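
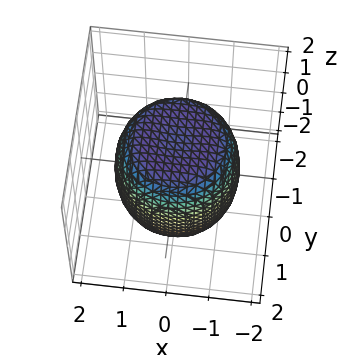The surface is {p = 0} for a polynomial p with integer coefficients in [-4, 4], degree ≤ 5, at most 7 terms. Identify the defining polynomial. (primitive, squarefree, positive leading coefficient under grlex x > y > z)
(a) deg p = 4.
(b) Symmetries: rotational symmetry about the z-axis ⇒ p depends on x, y only through x² + y².
(c) Against the integer gridlines: a circular section at z = -1 has radius between 1 and 2.
(d) Assembling these constraints gives the stated polynomial.

x^4 + 2*x^2*y^2 + y^4 - x^2 - y^2 + z^2 - 2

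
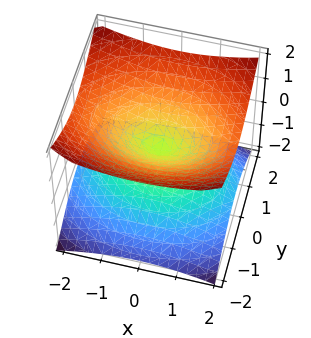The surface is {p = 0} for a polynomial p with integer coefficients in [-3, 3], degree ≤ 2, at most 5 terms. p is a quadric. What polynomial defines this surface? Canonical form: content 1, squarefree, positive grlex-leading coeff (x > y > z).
(a) Degree: a double cone through the origin; a quadric, so deg p = 2.
(b) Symmetries: mirror symmetry y ↦ −y ⇒ only even powers of y; mirror symmetry x ↦ −x ⇒ only even powers of x; it's symmetric under z → −z, forcing even powers of z.
(c) From the visible intercepts: one y-axis crossing is at y = 0; one x-axis crossing is at x = 0; one z-axis crossing is at z = 0.
(d) Solving for integer coefficients yields p as stated.

x^2 + 2*y^2 - 3*z^2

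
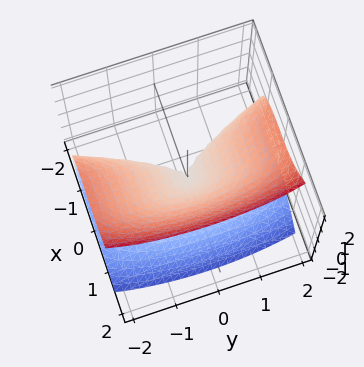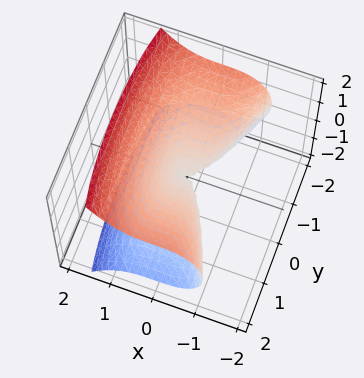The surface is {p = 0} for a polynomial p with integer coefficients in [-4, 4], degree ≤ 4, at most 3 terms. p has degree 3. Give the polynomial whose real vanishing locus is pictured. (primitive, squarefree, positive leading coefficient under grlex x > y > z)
3*x^3 + y^2 - 3*z^2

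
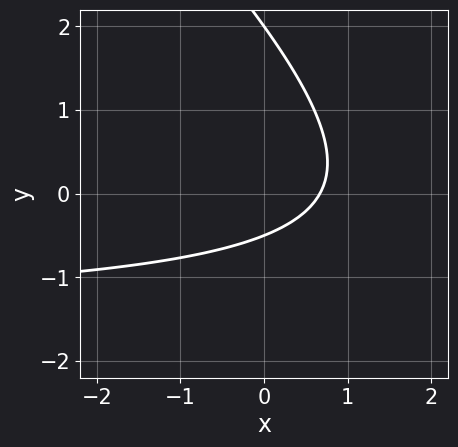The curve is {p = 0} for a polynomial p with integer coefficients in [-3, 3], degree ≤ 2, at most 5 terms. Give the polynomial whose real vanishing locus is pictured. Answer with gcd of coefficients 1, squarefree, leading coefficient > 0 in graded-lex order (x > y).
First, deg p = 2. A generic line meets the curve in up to 2 points.
Next, against the integer gridlines: it meets the y-axis at y = 2 (among the integer gridlines).
Finally, solving for integer coefficients yields p as stated.

2*x*y + 2*y^2 + 3*x - 3*y - 2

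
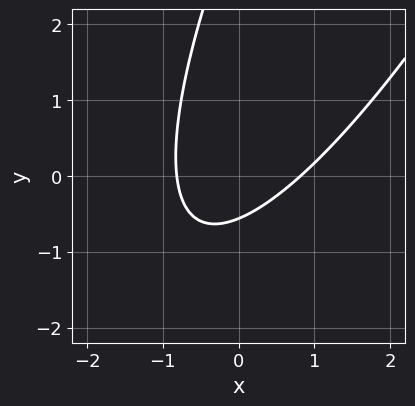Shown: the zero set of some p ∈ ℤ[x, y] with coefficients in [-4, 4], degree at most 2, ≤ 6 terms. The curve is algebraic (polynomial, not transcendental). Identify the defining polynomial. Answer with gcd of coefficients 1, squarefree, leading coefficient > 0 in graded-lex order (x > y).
3*x^2 - 3*x*y + y^2 - 3*y - 2

deg p = 2. No degree-1 curve has this shape.
Putting this together gives p.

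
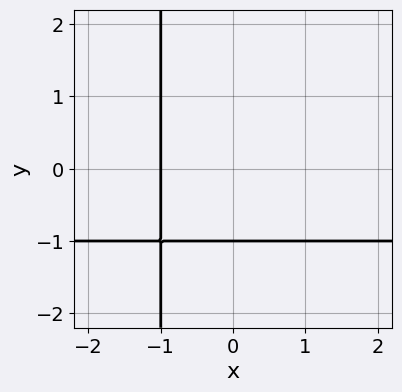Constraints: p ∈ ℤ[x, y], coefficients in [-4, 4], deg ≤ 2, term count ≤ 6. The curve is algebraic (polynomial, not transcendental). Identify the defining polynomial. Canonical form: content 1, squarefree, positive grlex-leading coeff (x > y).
First, deg p = 2.
Then, from the axis intercepts and sections: one x-axis crossing is at x = -1; it crosses the y-axis at the gridline y = -1.
Finally, these observations pin down the coefficients.

x*y + x + y + 1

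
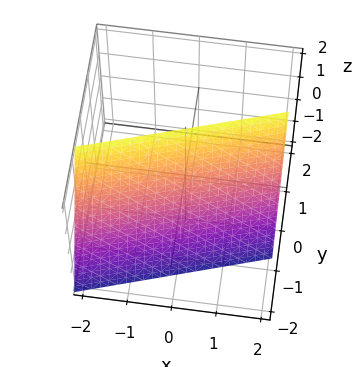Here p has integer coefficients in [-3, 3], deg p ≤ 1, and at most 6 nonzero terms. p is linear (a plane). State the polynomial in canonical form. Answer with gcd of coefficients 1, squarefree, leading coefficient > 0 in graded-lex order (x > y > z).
x - 3*y + z - 2

(a) Degree: every cross-section is a straight line — this is a plane, so deg p = 1.
(b) Observable constraints: it meets the z-axis at z = 2 (among the integer gridlines); one x-axis crossing is at x = 2.
(c) Assembling these constraints gives the stated polynomial.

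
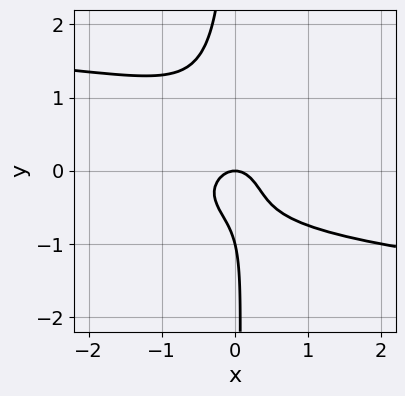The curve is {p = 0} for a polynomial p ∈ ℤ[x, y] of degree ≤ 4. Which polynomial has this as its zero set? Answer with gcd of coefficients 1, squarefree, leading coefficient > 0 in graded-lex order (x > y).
1. The degree is 4 — no degree-3 curve has this shape.
2. From the axis intercepts and sections: it crosses the x-axis at the gridline x = 0; the y-axis gridline crossings are at y ∈ {-1, 0}.
3. These observations pin down the coefficients.

3*x*y^3 - x*y^2 + 2*x^2 + y^2 + y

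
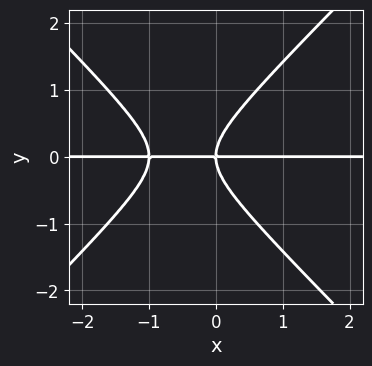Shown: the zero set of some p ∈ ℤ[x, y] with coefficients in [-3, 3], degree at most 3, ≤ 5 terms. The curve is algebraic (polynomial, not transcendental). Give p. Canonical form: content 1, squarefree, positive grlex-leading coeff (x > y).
x^2*y - y^3 + x*y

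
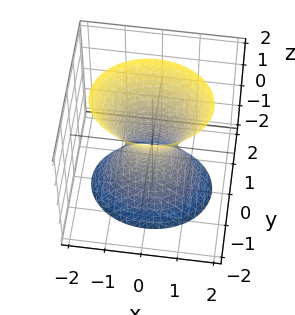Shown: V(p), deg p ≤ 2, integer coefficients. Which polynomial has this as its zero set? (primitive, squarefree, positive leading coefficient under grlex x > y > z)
2*x^2 + 3*y^2 - z^2 - 1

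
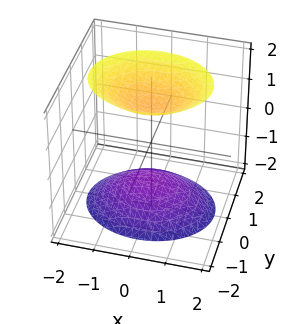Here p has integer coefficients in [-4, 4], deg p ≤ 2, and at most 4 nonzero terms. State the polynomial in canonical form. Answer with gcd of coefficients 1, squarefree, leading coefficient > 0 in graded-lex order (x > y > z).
2*x^2 + 3*y^2 - 2*z^2 + 3

There are 2 components.
deg p = 2.
Symmetries: mirror symmetry x ↦ −x ⇒ only even powers of x; the z ↦ −z reflection is a symmetry, so z appears only in even powers; it's symmetric under y → −y, forcing even powers of y.
From the visible intercepts: the surface avoids every integer x-axis point in the box; it misses every integer gridline on the y-axis.
Solving for integer coefficients yields p as stated.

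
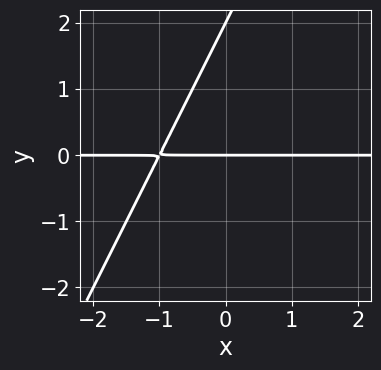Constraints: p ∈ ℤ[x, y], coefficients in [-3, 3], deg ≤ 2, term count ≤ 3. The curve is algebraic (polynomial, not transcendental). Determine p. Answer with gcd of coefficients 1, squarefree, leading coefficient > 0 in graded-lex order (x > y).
2*x*y - y^2 + 2*y

Degree: a generic line meets the curve in up to 2 points, so deg p = 2.
Checking where it meets the axes: the visible x-axis segment lies entirely on the curve; among the integer gridlines, it crosses the y-axis at y ∈ {0, 2}.
Together with the visible shape, these determine p as stated.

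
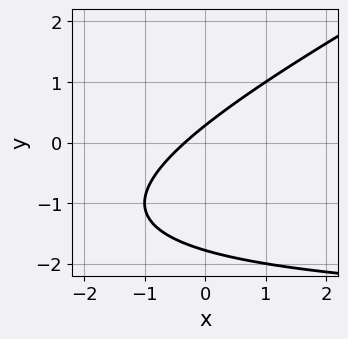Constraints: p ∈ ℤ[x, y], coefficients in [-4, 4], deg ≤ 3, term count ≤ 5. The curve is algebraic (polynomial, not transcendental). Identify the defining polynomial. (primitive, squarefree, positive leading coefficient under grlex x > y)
x*y - 2*y^2 + 3*x - 3*y + 1

Degree: a generic line meets the curve in up to 2 points, so deg p = 2.
Matching integer coefficients to the picture gives p.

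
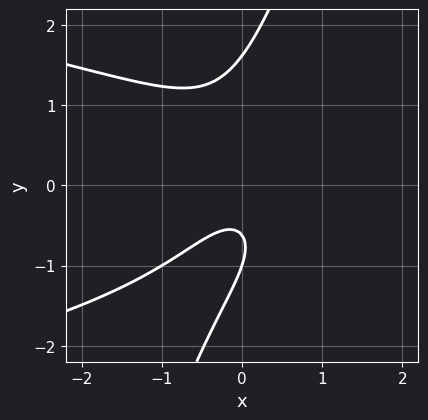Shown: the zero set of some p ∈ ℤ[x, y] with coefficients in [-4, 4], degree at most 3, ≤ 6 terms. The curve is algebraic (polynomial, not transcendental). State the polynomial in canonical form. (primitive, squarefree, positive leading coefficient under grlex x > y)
(a) The degree is 3 — the shape is more complex than any degree-2 curve.
(b) From the visible intercepts: no x-intercept at any integer in the box; one y-axis crossing is at y = -1.
(c) These observations pin down the coefficients.

3*x*y^2 - y^3 + 3*x^2 + 2*y + 1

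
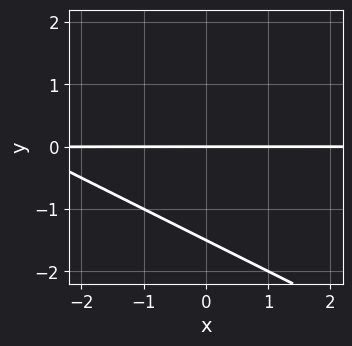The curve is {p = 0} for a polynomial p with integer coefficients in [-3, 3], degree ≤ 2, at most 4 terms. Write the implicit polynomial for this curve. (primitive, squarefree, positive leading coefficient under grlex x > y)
1. deg p = 2. No degree-1 curve has this shape.
2. Observable constraints: the visible x-axis segment lies entirely on the curve; it crosses the y-axis at the gridline y = 0.
3. Together with the visible shape, these determine p as stated.

x*y + 2*y^2 + 3*y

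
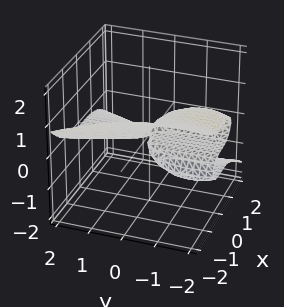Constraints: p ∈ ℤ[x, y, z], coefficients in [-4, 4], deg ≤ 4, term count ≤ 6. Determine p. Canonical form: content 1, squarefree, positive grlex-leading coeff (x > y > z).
x^3 + y^2*z + 3*z^3 + 3*y*z

1. Degree: no degree-2 surface has this shape, so deg p = 3.
2. Observable constraints: it meets the x-axis at x = 0 (among the integer gridlines); every point of the y-axis in the box is on the surface.
3. These observations pin down the coefficients.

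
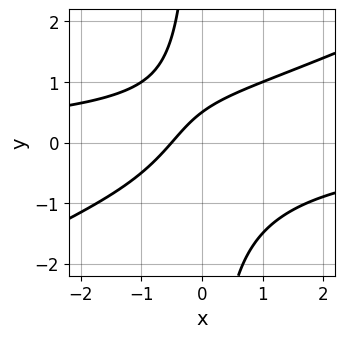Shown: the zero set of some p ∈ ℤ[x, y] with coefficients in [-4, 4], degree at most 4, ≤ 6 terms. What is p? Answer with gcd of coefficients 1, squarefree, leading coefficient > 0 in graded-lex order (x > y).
First, degree: a generic line meets the curve in up to 3 points, so deg p = 3.
Finally, the integer polynomial consistent with all of this is the stated p.

x^2*y - 2*x*y^2 + 2*x - 2*y + 1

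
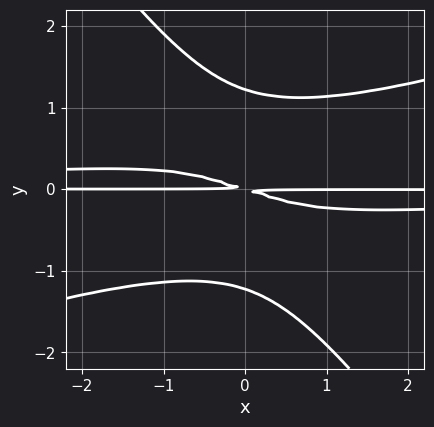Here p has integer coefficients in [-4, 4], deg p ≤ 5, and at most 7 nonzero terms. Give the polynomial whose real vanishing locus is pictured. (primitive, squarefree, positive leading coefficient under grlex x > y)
x^2*y^2 - 2*x*y^3 - 2*y^4 + x*y + 3*y^2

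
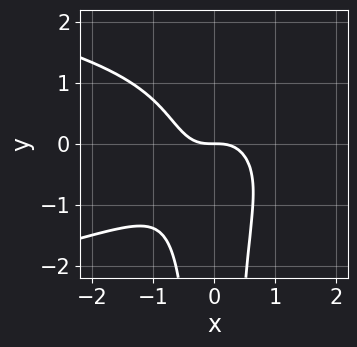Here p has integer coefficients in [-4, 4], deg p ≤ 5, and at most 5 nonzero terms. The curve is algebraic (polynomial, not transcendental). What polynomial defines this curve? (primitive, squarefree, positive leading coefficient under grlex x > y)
The degree is 4 — no degree-3 curve has this shape.
Observable constraints: it meets the x-axis at x = 0 (among the integer gridlines); it meets the y-axis at y = 0 (among the integer gridlines).
The integer polynomial consistent with all of this is the stated p.

3*x^2*y^2 + 3*x^3 + 2*y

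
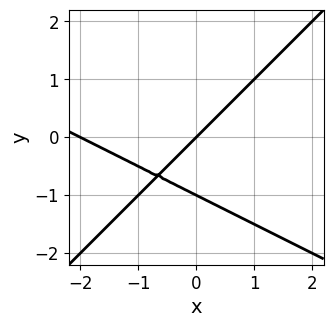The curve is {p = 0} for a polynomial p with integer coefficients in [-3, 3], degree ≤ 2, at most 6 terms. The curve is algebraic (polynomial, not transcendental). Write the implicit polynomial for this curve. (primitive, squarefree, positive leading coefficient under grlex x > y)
(a) deg p = 2. No degree-1 curve has this shape.
(b) From the axis intercepts and sections: among the integer gridlines, it crosses the y-axis at y ∈ {-1, 0}; the x-axis gridline crossings are at x ∈ {-2, 0}.
(c) Putting this together gives p.

x^2 + x*y - 2*y^2 + 2*x - 2*y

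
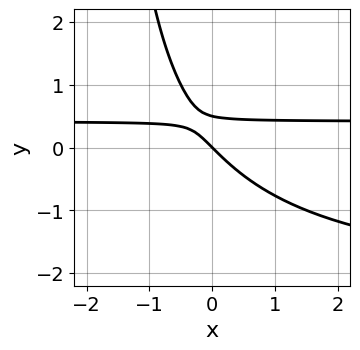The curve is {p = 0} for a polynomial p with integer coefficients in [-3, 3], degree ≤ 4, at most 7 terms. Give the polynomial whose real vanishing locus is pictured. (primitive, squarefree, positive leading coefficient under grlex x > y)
Degree: no degree-2 curve has this shape, so deg p = 3.
From the axis intercepts and sections: it meets the y-axis at y = 0 (among the integer gridlines); it crosses the x-axis at the gridline x = 0.
The integer polynomial consistent with all of this is the stated p.

x*y^2 + 2*x*y + 2*y^2 - x - y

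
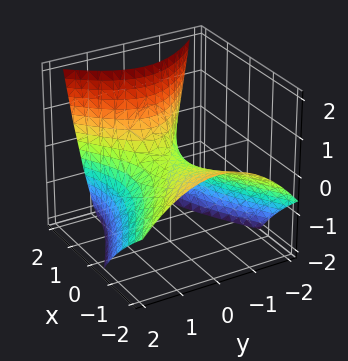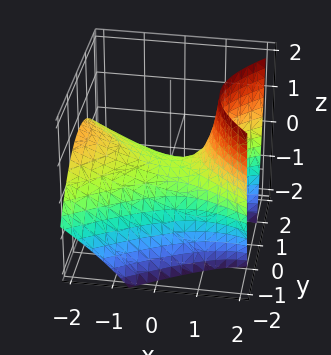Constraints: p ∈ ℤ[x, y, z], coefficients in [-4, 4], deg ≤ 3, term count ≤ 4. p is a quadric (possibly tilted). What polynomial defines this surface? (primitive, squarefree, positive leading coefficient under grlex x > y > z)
(a) deg p = 2.
(b) Checking where it meets the axes: it meets the z-axis at z = 0 (among the integer gridlines); it crosses the y-axis at the gridline y = 0; it crosses the x-axis at the gridline x = 0.
(c) Fitting integer coefficients to these (and the overall shape) gives p.

x^2 + 2*x*z - 2*y^2 - 3*z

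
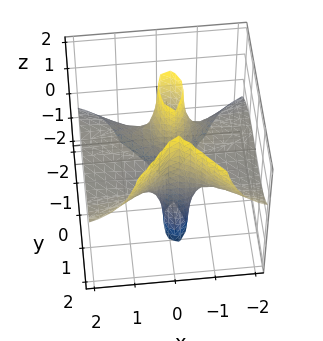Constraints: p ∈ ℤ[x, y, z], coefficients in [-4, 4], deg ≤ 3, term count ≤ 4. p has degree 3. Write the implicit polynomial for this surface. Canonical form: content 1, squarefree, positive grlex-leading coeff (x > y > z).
(a) Degree: the shape is more complex than any degree-2 surface, so deg p = 3.
(b) Checking where it meets the axes: every point of the z-axis in the box is on the surface; among the integer gridlines, it crosses the y-axis at y ∈ {-1, 0, 1}; the visible x-axis segment lies entirely on the surface.
(c) Fitting integer coefficients to these (and the overall shape) gives p.

3*x^2*z - y^3 + x*z + y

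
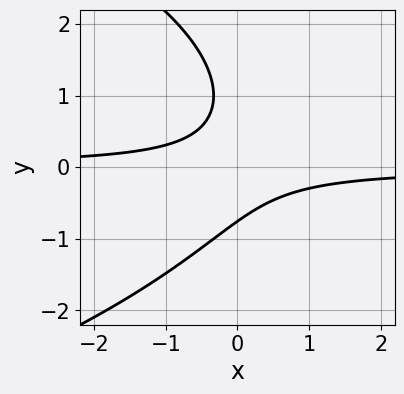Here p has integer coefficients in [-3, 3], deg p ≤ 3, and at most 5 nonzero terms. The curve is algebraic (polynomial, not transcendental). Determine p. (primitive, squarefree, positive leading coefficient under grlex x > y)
y^3 + 3*x*y - y^2 + 1

Degree: the shape is more complex than any degree-2 curve, so deg p = 3.
Against the integer gridlines: the curve avoids every integer x-axis point in the box.
Fitting integer coefficients to these (and the overall shape) gives p.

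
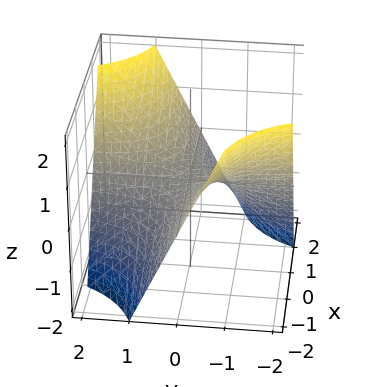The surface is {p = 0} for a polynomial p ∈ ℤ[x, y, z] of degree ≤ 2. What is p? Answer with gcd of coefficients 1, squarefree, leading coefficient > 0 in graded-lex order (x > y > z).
x*y - z

First, the degree is 2 — a hyperbolic paraboloid; a quadric.
Then, checking where it meets the axes: it crosses the z-axis at the gridline z = 0; the visible x-axis segment lies entirely on the surface.
Finally, assembling these constraints gives the stated polynomial.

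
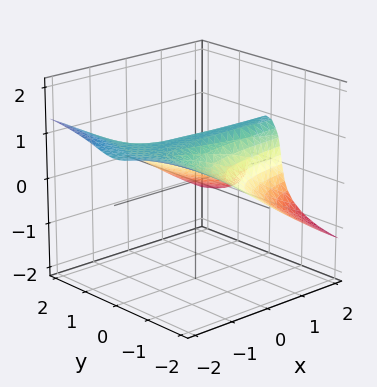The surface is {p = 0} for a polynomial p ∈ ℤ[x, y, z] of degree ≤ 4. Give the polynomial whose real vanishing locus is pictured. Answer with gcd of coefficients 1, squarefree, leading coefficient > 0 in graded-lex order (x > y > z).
(a) Degree: the shape is more complex than any degree-2 surface, so deg p = 3.
(b) Checking where it meets the axes: no y-intercept at any integer in the box; it meets the z-axis at z = 1 (among the integer gridlines); no x-intercept at any integer in the box.
(c) Together with the visible shape, these determine p as stated.

2*x*y^2 + 3*y^2*z + z^3 - 1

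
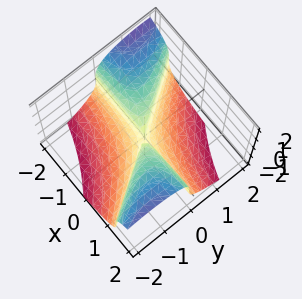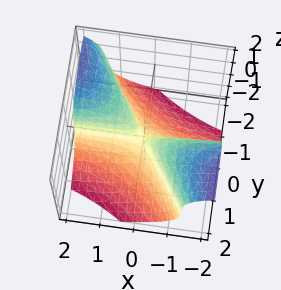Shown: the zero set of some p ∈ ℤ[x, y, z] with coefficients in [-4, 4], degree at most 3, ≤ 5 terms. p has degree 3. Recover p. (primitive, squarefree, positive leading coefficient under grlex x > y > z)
z^3 + 3*x*y + 2*y^2

1. The degree is 3 — no degree-2 surface has this shape.
2. From the axis intercepts and sections: it crosses the y-axis at the gridline y = 0; every point of the x-axis in the box is on the surface; one z-axis crossing is at z = 0.
3. These observations pin down the coefficients.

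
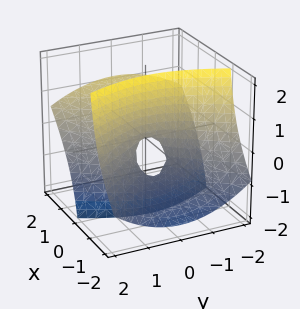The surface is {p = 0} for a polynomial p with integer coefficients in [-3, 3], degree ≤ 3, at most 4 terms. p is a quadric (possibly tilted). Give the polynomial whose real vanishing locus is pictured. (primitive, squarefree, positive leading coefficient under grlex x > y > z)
(a) The degree is 2 — no degree-1 surface has this shape.
(b) Observable constraints: it crosses the z-axis at the gridline z = 0; it meets the y-axis at y = 0 (among the integer gridlines); it crosses the x-axis at the gridline x = 0.
(c) Together with the visible shape, these determine p as stated.

2*x^2 - 3*x*z - y^2 - z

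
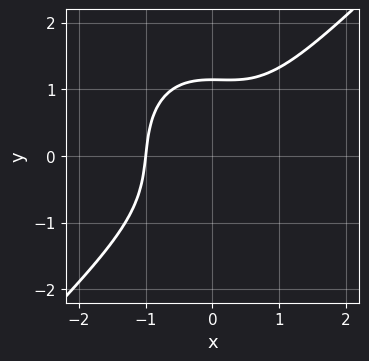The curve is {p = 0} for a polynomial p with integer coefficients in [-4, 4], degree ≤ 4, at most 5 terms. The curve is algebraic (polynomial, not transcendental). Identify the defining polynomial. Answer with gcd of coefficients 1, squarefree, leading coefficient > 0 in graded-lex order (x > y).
First, the degree is 3 — the shape is more complex than any degree-2 curve.
Then, observable constraints: it meets the x-axis at x = -1 (among the integer gridlines).
Finally, fitting integer coefficients to these (and the overall shape) gives p.

3*x^3 - x^2*y - 2*y^3 + 3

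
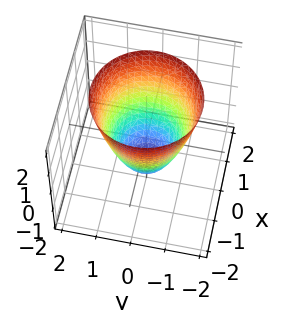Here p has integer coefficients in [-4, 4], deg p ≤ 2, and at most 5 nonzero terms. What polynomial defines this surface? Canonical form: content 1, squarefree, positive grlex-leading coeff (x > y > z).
deg p = 2. A generic line meets the surface in up to 2 points.
Symmetry: the surface is invariant under rotation about z: p = q(x² + y², z).
Checking where it meets the axes: among the integer gridlines, it crosses the x-axis at x ∈ {-1, 1}; among the integer gridlines, it crosses the y-axis at y ∈ {-1, 1}; a circular section at z = 0 has radius exactly 1.
Fitting integer coefficients to these (and the overall shape) gives p.

3*x^2 + 3*y^2 - 2*z - 3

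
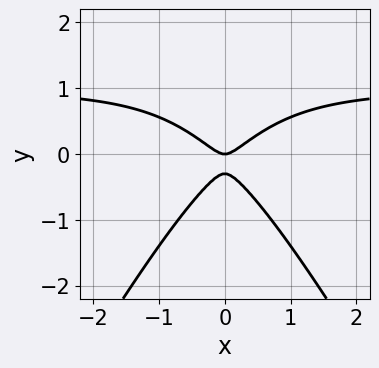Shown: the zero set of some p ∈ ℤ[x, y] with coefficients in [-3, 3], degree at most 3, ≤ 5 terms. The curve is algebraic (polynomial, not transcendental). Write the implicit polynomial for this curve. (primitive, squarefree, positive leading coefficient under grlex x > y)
(a) Degree: the shape is more complex than any degree-2 curve, so deg p = 3.
(b) Symmetries: mirror symmetry x ↦ −x ⇒ only even powers of x.
(c) Reading off the gridlines: it crosses the y-axis at the gridline y = 0; it crosses the x-axis at the gridline x = 0.
(d) Matching integer coefficients to the picture gives p.

3*x^2*y - y^3 - 3*x^2 + 3*y^2 + y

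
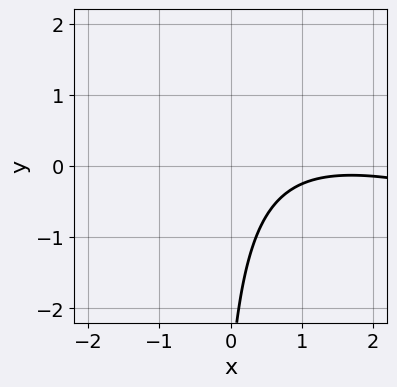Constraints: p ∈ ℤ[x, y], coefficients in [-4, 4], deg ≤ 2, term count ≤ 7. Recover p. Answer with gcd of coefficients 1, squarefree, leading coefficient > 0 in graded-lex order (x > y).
x^2 + 3*x*y - 3*x + y + 3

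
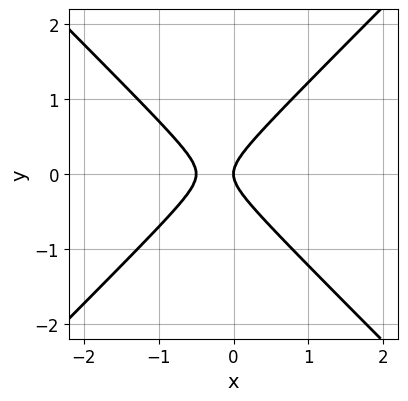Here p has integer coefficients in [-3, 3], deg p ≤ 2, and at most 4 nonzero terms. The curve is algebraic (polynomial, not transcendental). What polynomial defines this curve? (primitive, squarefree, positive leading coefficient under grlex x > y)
(a) The degree is 2 — a generic line meets the curve in up to 2 points.
(b) Symmetries: the y ↦ −y reflection is a symmetry, so y appears only in even powers.
(c) Against the integer gridlines: it meets the y-axis at y = 0 (among the integer gridlines); it meets the x-axis at x = 0 (among the integer gridlines).
(d) Fitting integer coefficients to these (and the overall shape) gives p.

2*x^2 - 2*y^2 + x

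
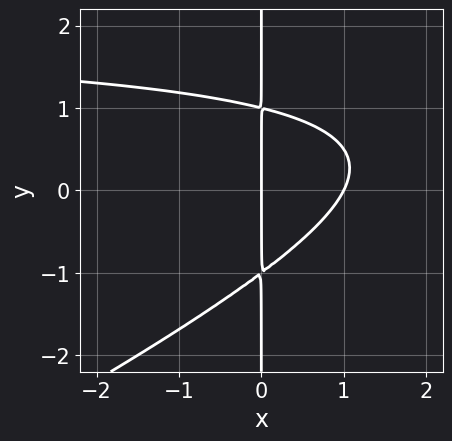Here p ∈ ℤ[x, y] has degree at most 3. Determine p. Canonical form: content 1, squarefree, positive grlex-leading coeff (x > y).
1. deg p = 3. The shape is more complex than any degree-2 curve.
2. Reading off the gridlines: the visible y-axis segment lies entirely on the curve; among the integer gridlines, it crosses the x-axis at x ∈ {0, 1}.
3. Matching integer coefficients to the picture gives p.

x^2*y - 2*x*y^2 - 2*x^2 + 2*x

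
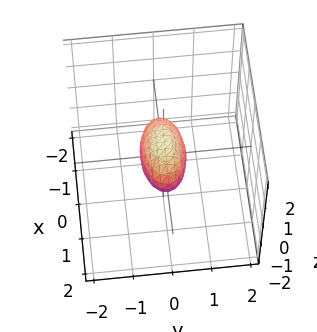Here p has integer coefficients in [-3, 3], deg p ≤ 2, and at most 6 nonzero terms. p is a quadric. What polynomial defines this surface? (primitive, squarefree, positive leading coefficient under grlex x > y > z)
1. deg p = 2.
2. Symmetries: mirror symmetry x ↦ −x ⇒ only even powers of x; the z ↦ −z reflection is a symmetry, so z appears only in even powers; the y ↦ −y reflection is a symmetry, so y appears only in even powers.
3. Observable constraints: the x-axis gridline crossings are at x ∈ {-1, 1}.
4. Putting this together gives p.

x^2 + 3*y^2 + 2*z^2 - 1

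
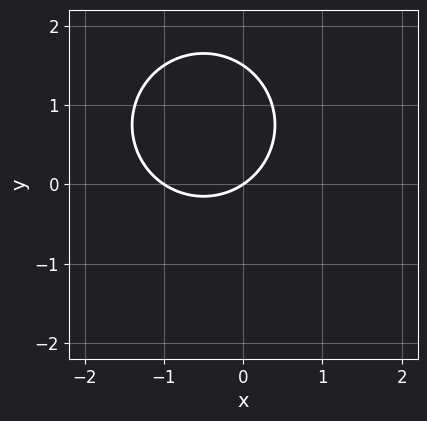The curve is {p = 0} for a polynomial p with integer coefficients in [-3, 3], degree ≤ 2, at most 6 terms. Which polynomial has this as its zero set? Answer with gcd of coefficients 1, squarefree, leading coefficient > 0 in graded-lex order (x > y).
2*x^2 + 2*y^2 + 2*x - 3*y

1. The degree is 2 — a generic line meets the curve in up to 2 points.
2. Against the integer gridlines: it crosses the y-axis at the gridline y = 0; among the integer gridlines, it crosses the x-axis at x ∈ {-1, 0}.
3. Solving for integer coefficients yields p as stated.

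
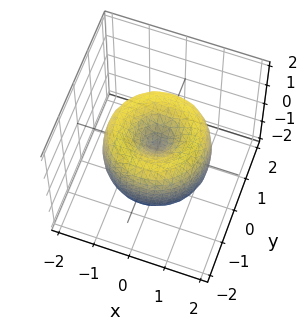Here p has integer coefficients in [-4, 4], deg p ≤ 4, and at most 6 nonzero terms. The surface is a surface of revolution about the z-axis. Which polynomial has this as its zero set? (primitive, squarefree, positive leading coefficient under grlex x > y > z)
x^4 + 2*x^2*y^2 + y^4 - 2*x^2 - 2*y^2 + z^2

1. Degree: no degree-3 surface has this shape, so deg p = 4.
2. Symmetries: every cross-section ⟂ z is a circle, so x, y appear only via x² + y².
3. Observable constraints: it meets the y-axis at y = 0 (among the integer gridlines); one x-axis crossing is at x = 0; one z-axis crossing is at z = 0; a circular section at z = 0 has radius between 1 and 2.
4. Solving for integer coefficients yields p as stated.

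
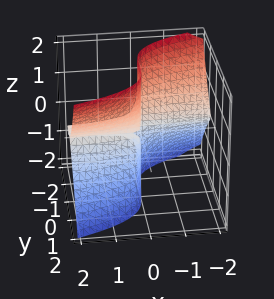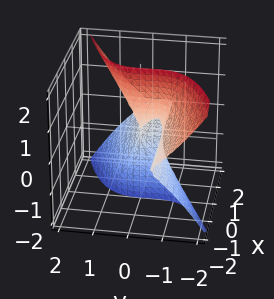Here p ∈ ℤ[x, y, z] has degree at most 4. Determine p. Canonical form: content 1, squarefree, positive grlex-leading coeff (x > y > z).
3*x*z^2 - 3*y^3 - 2*y^2

1. Degree: a generic line meets the surface in up to 3 points, so deg p = 3.
2. Against the integer gridlines: every point of the z-axis in the box is on the surface; every point of the x-axis in the box is on the surface.
3. Putting this together gives p.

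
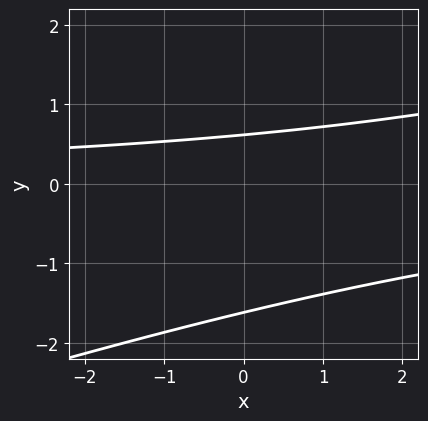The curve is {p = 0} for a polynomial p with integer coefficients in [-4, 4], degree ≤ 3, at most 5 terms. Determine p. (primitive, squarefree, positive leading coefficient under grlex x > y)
x*y - 3*y^2 - 3*y + 3

First, deg p = 2.
Next, against the integer gridlines: it misses every integer gridline on the x-axis.
Finally, solving for integer coefficients yields p as stated.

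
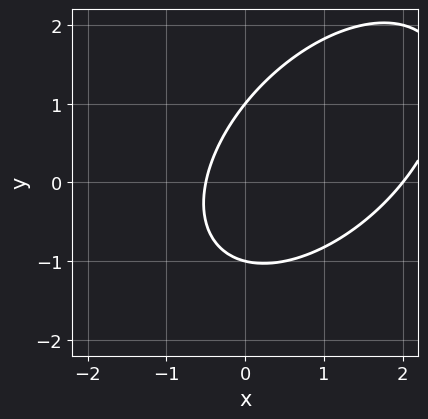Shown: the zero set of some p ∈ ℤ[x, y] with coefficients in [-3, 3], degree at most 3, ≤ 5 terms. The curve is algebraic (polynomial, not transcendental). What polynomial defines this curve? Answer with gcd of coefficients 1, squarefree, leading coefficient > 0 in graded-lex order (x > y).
First, degree: the shape is more complex than any degree-1 curve, so deg p = 2.
Next, from the axis intercepts and sections: it meets the x-axis at x = 2 (among the integer gridlines); among the integer gridlines, it crosses the y-axis at y ∈ {-1, 1}.
Finally, solving for integer coefficients yields p as stated.

2*x^2 - 2*x*y + 2*y^2 - 3*x - 2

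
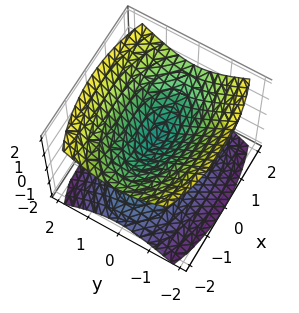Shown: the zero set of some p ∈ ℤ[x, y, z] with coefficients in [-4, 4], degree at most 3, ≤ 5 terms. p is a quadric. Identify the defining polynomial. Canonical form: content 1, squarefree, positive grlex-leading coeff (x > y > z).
The picture has 2 separate pieces. They look like related sheets of one shape, so recover p as a whole.
Degree: two nappes meeting at a single point; a quadric, so deg p = 2.
Symmetries: mirror symmetry y ↦ −y ⇒ only even powers of y; mirror symmetry z ↦ −z ⇒ only even powers of z; the x ↦ −x reflection is a symmetry, so x appears only in even powers.
Checking where it meets the axes: one y-axis crossing is at y = 0; one z-axis crossing is at z = 0; one x-axis crossing is at x = 0.
These observations pin down the coefficients.

x^2 + 3*y^2 - 3*z^2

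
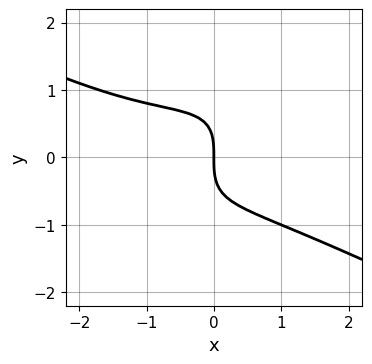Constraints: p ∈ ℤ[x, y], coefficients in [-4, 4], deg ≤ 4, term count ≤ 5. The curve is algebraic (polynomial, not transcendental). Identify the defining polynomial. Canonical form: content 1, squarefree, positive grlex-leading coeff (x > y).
Degree: no degree-2 curve has this shape, so deg p = 3.
From the visible intercepts: it crosses the x-axis at the gridline x = 0; one y-axis crossing is at y = 0.
Putting this together gives p.

x^3 - 3*x*y^2 + 2*y^3 + x^2 + 3*x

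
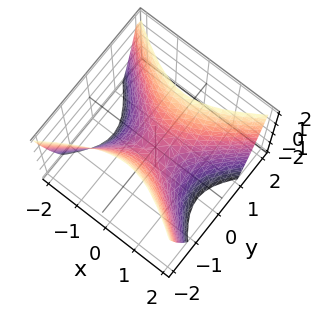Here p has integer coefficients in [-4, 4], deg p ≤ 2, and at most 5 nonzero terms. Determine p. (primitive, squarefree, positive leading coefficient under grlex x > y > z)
2*x^2 - 3*y^2 + 2*z

Degree: a hyperbolic paraboloid; a quadric, so deg p = 2.
Symmetries: mirror symmetry x ↦ −x ⇒ only even powers of x; it's symmetric under y → −y, forcing even powers of y.
Observable constraints: one x-axis crossing is at x = 0; it meets the z-axis at z = 0 (among the integer gridlines).
The integer polynomial consistent with all of this is the stated p.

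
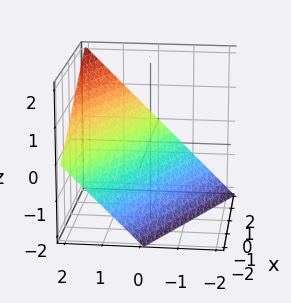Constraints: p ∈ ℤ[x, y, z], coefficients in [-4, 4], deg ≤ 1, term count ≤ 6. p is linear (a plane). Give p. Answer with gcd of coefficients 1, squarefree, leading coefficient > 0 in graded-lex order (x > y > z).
First, deg p = 1. The surface is flat (a plane).
Then, against the integer gridlines: it crosses the y-axis at the gridline y = 1; it meets the z-axis at z = -1 (among the integer gridlines); it crosses the x-axis at the gridline x = 2.
Finally, matching integer coefficients to the picture gives p.

x + 2*y - 2*z - 2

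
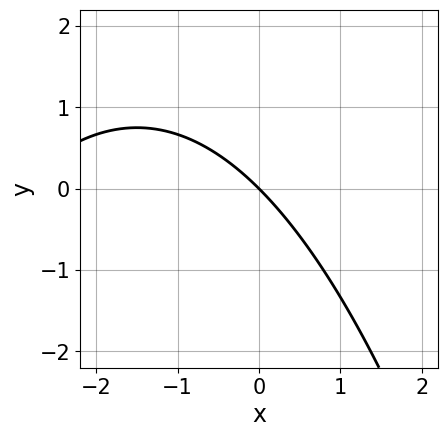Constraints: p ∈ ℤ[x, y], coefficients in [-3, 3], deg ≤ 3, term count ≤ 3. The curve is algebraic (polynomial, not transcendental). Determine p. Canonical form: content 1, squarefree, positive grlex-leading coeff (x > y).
(a) Degree: the shape is more complex than any degree-1 curve, so deg p = 2.
(b) From the axis intercepts and sections: one y-axis crossing is at y = 0; one x-axis crossing is at x = 0.
(c) These observations pin down the coefficients.

x^2 + 3*x + 3*y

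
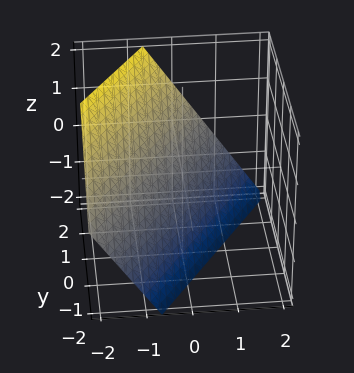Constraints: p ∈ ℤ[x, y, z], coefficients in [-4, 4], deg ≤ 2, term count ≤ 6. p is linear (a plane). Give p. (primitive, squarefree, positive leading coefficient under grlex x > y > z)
3*x - 2*y + 2*z + 2

First, deg p = 1. The surface is flat (a plane).
Then, from the visible intercepts: one z-axis crossing is at z = -1; one y-axis crossing is at y = 1.
Finally, together with the visible shape, these determine p as stated.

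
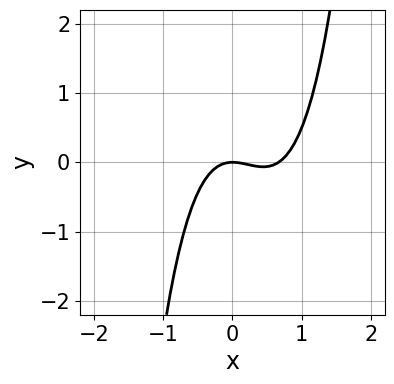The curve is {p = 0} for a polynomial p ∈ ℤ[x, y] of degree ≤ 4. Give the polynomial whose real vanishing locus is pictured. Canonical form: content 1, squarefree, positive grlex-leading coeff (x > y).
(a) Degree: a generic line meets the curve in up to 3 points, so deg p = 3.
(b) Against the integer gridlines: it crosses the x-axis at the gridline x = 0; it meets the y-axis at y = 0 (among the integer gridlines).
(c) These observations pin down the coefficients.

3*x^3 - 2*x^2 - 2*y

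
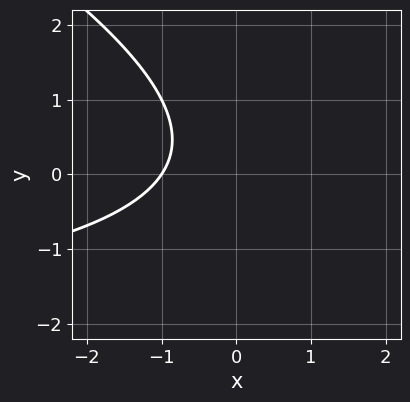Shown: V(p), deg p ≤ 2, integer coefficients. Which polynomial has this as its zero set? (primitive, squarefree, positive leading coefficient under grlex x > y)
x*y + 2*y^2 + 3*x - y + 3

First, the degree is 2 — the shape is more complex than any degree-1 curve.
Next, checking where it meets the axes: it crosses the x-axis at the gridline x = -1; it misses every integer gridline on the y-axis.
Finally, matching integer coefficients to the picture gives p.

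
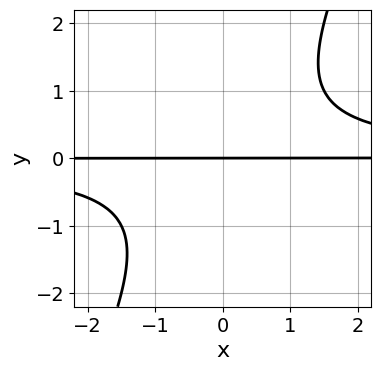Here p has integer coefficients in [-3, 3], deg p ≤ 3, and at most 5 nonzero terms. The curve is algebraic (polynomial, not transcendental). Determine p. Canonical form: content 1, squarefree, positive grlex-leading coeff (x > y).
(a) The degree is 3 — a generic line meets the curve in up to 3 points.
(b) Reading off the gridlines: it meets the y-axis at y = 0 (among the integer gridlines); every point of the x-axis in the box is on the curve.
(c) Together with the visible shape, these determine p as stated.

2*x*y^2 - y^3 - 2*y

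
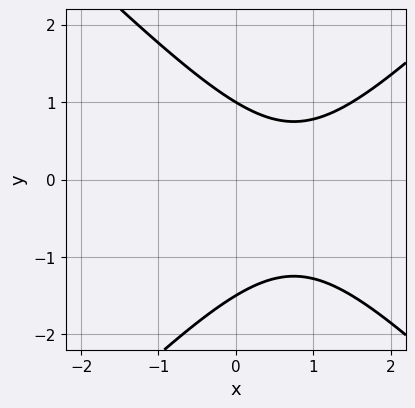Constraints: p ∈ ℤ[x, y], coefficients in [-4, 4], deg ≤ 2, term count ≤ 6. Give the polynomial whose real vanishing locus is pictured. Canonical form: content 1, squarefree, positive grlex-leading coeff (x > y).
(a) deg p = 2.
(b) From the axis intercepts and sections: one y-axis crossing is at y = 1; it misses every integer gridline on the x-axis.
(c) Solving for integer coefficients yields p as stated.

2*x^2 - 2*y^2 - 3*x - y + 3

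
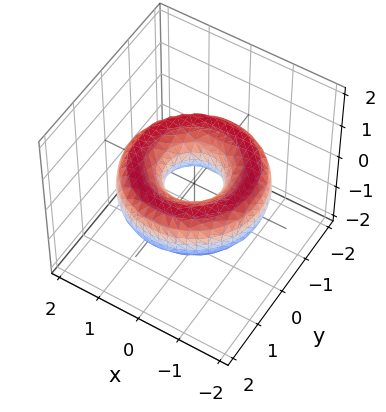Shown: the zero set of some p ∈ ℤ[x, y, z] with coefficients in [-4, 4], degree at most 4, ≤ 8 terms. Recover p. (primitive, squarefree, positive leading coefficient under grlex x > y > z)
x^4 + 2*x^2*y^2 + y^4 - 3*x^2 - 3*y^2 + 3*z^2 + 1

(a) deg p = 4. No degree-3 surface has this shape.
(b) Symmetries: the surface is invariant under rotation about z: p = q(x² + y², z).
(c) Observable constraints: it misses every integer gridline on the z-axis; a circular section at z = 0 has radius between 0 and 1.
(d) These observations pin down the coefficients.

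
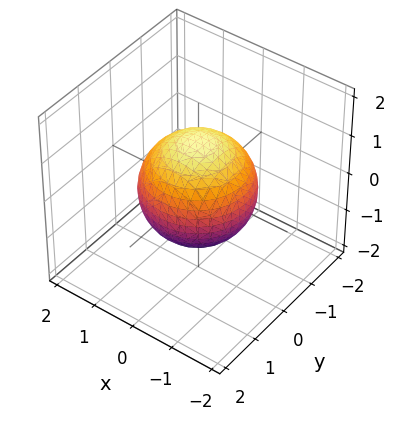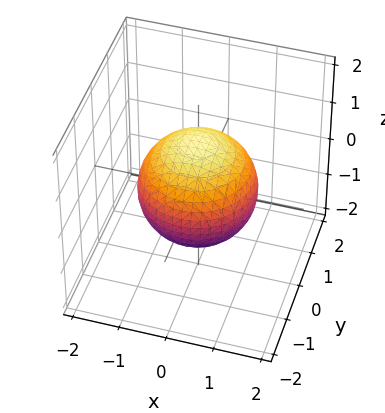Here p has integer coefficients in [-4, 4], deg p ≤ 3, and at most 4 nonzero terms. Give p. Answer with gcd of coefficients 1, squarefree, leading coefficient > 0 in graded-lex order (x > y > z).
deg p = 2.
By symmetry, the surface is invariant under rotation about z: p = q(x² + y², z).
Against the integer gridlines: a circular section at z = 0 has radius between 1 and 2.
The integer polynomial consistent with all of this is the stated p.

2*x^2 + 2*y^2 + 2*z^2 - 3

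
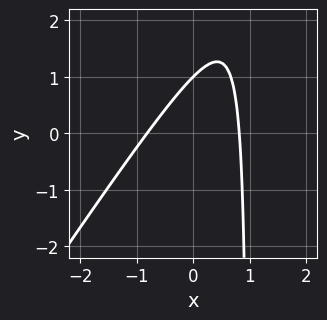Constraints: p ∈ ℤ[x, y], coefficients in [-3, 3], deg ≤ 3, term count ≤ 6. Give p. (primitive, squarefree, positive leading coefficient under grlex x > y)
(a) Degree: no degree-1 curve has this shape, so deg p = 2.
(b) Reading off the gridlines: it crosses the y-axis at the gridline y = 1.
(c) Together with the visible shape, these determine p as stated.

3*x^2 - 2*x*y + 2*y - 2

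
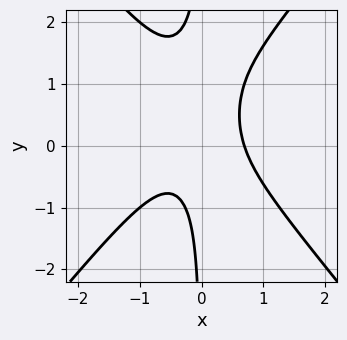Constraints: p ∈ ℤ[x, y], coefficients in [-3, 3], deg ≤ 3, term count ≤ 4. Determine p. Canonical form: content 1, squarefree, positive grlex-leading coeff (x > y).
3*x^3 - 2*x*y^2 + 2*x*y - 1

(a) The degree is 3 — no degree-2 curve has this shape.
(b) Against the integer gridlines: the curve avoids every integer y-axis point in the box.
(c) Matching integer coefficients to the picture gives p.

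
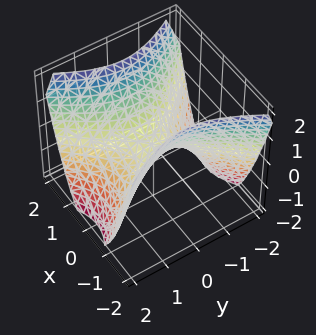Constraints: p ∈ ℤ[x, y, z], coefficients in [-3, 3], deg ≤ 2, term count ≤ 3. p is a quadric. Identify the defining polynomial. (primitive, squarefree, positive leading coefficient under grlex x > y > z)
(a) Degree: a hyperbolic paraboloid; a quadric, so deg p = 2.
(b) Symmetries: the y ↦ −y reflection is a symmetry, so y appears only in even powers; the x ↦ −x reflection is a symmetry, so x appears only in even powers.
(c) Reading off the gridlines: it meets the x-axis at x = 0 (among the integer gridlines); it crosses the z-axis at the gridline z = 0; one y-axis crossing is at y = 0.
(d) The integer polynomial consistent with all of this is the stated p.

3*x^2 - 2*y^2 - 3*z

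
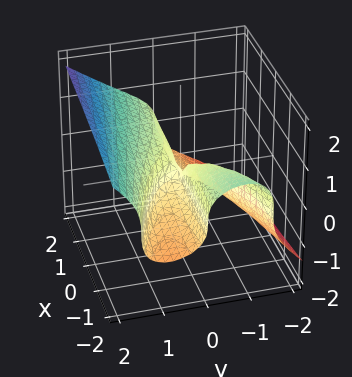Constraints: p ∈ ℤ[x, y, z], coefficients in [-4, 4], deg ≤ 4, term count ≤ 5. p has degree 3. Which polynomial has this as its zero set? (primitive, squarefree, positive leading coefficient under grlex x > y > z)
y^3 - 2*z^3 + x*y

First, the degree is 3 — no degree-2 surface has this shape.
Next, reading off the gridlines: the visible x-axis segment lies entirely on the surface; it crosses the y-axis at the gridline y = 0.
Finally, the integer polynomial consistent with all of this is the stated p.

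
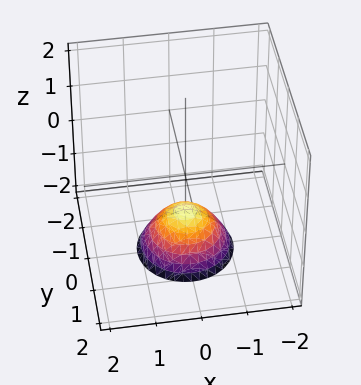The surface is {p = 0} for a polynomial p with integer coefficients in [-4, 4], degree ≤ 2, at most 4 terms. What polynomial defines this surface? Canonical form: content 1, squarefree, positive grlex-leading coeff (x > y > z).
x^2 + y^2 + z + 1

Degree: no degree-1 surface has this shape, so deg p = 2.
By symmetry, the z-axis is an axis of rotation, so x and y enter only as x² + y².
Checking where it meets the axes: a circular section at z = -2 has radius exactly 1; it misses every integer gridline on the y-axis.
Assembling these constraints gives the stated polynomial. Check: (0, 0, -1) on the z-axis lies on the surface, and p(0, 0, -1) = 0. ✓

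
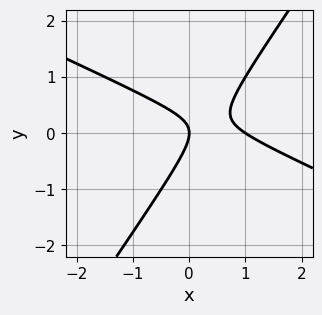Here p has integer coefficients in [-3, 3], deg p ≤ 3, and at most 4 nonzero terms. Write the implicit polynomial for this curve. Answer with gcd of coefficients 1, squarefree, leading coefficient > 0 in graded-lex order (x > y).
1. deg p = 2.
2. Observable constraints: among the integer gridlines, it crosses the x-axis at x ∈ {0, 1}; it meets the y-axis at y = 0 (among the integer gridlines).
3. The integer polynomial consistent with all of this is the stated p.

2*x^2 + 3*x*y - 3*y^2 - 2*x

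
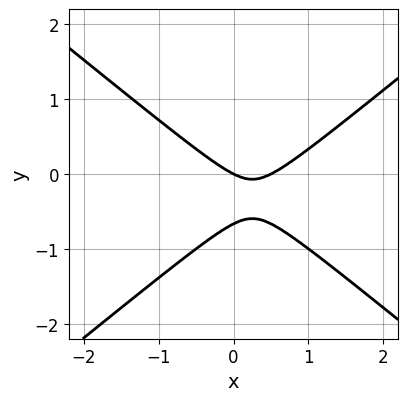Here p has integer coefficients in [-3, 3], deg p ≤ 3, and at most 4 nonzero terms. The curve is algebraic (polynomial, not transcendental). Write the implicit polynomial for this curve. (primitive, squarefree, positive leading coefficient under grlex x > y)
1. Degree: no degree-1 curve has this shape, so deg p = 2.
2. Reading off the gridlines: it crosses the y-axis at the gridline y = 0; it meets the x-axis at x = 0 (among the integer gridlines).
3. The integer polynomial consistent with all of this is the stated p.

2*x^2 - 3*y^2 - x - 2*y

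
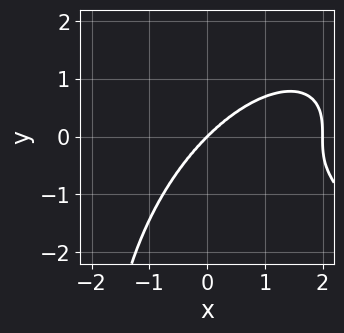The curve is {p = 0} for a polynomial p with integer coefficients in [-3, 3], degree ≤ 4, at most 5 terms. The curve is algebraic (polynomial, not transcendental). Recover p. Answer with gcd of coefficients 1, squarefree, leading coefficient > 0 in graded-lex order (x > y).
(a) Degree: the shape is more complex than any degree-3 curve, so deg p = 4.
(b) Reading off the gridlines: the x-axis gridline crossings are at x ∈ {0, 2}; it crosses the y-axis at the gridline y = 0.
(c) Together with the visible shape, these determine p as stated.

x^4 + x*y^3 - 2*x^3 + 2*y^3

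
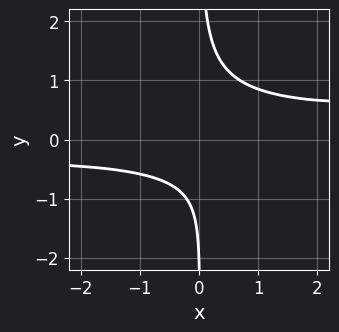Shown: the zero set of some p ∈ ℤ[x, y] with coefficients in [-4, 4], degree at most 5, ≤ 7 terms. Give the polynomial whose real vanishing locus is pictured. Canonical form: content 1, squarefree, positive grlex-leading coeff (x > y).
(a) Degree: no degree-3 curve has this shape, so deg p = 4.
(b) From the axis intercepts and sections: it misses every integer gridline on the x-axis; it meets the y-axis at y = -2 (among the integer gridlines).
(c) Solving for integer coefficients yields p as stated.

x^2*y^2 - 3*x*y^3 - 2*x*y + y + 2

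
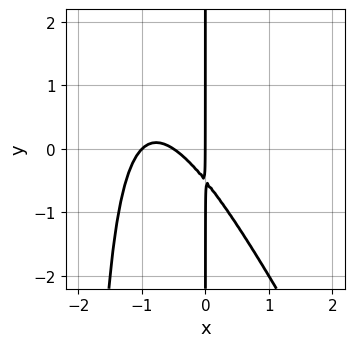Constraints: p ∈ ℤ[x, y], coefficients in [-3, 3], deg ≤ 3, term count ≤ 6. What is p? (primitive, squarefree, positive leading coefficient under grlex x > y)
(a) deg p = 3. No degree-2 curve has this shape.
(b) Reading off the gridlines: the visible y-axis segment lies entirely on the curve; the x-axis gridline crossings are at x ∈ {-1, 0}.
(c) Solving for integer coefficients yields p as stated.

2*x^3 + x^2*y + 3*x^2 + 2*x*y + x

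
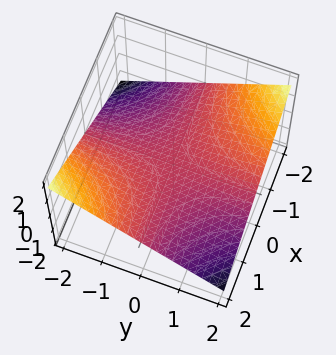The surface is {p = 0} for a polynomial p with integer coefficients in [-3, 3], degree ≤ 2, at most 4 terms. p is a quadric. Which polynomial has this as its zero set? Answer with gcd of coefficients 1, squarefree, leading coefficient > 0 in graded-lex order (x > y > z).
(a) deg p = 2. A saddle surface; a quadric.
(b) Observable constraints: it meets the z-axis at z = 0 (among the integer gridlines); every point of the y-axis in the box is on the surface.
(c) The integer polynomial consistent with all of this is the stated p. Check: (2, 0, 0) on the x-axis lies on the surface, and p(2, 0, 0) = 0. ✓

x*y + 3*z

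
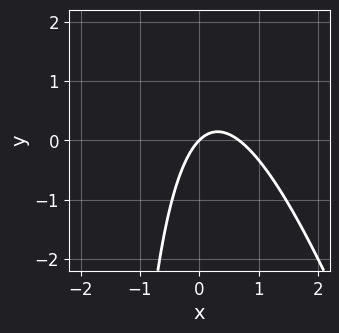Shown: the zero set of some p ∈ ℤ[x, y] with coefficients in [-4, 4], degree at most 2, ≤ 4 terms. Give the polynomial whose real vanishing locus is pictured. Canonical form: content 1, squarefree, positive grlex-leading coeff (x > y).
3*x^2 + x*y - 2*x + 2*y

1. Degree: no degree-1 curve has this shape, so deg p = 2.
2. Against the integer gridlines: one y-axis crossing is at y = 0; it crosses the x-axis at the gridline x = 0.
3. Assembling these constraints gives the stated polynomial.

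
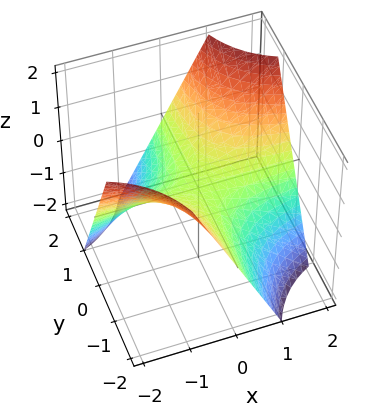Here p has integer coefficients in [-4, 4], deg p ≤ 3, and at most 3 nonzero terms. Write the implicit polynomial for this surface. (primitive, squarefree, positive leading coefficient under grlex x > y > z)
The degree is 2 — a hyperbolic paraboloid; a quadric.
Against the integer gridlines: every point of the y-axis in the box is on the surface; one z-axis crossing is at z = 0; every point of the x-axis in the box is on the surface.
Together with the visible shape, these determine p as stated.

x*y - z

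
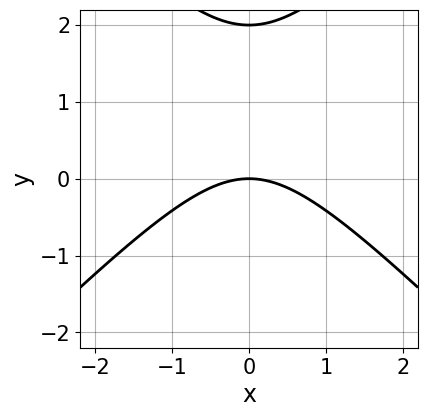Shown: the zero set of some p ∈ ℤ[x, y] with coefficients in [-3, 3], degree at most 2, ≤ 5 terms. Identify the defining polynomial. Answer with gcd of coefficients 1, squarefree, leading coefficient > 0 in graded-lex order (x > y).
x^2 - y^2 + 2*y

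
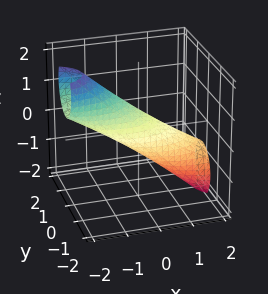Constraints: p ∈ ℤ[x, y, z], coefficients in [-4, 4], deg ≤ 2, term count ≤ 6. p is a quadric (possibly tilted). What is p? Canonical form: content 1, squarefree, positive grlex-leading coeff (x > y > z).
(a) Degree: no degree-1 surface has this shape, so deg p = 2.
(b) Checking where it meets the axes: the x-axis gridline crossings are at x ∈ {-1, 1}.
(c) Assembling these constraints gives the stated polynomial.

x^2 + 3*x*z + 3*y^2 + 2*z^2 - 1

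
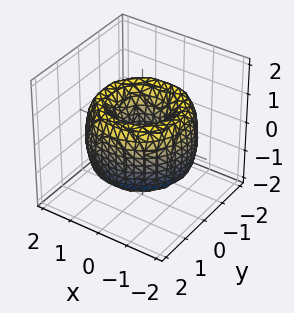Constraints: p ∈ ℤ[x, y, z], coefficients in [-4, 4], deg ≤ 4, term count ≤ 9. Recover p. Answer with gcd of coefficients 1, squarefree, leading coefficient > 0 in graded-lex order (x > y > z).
deg p = 4. A generic line meets the surface in up to 4 points.
Symmetries: rotational symmetry about the z-axis ⇒ p depends on x, y only through x² + y².
Observable constraints: it misses every integer gridline on the z-axis; a circular section at z = 1 has radius exactly 1.
Fitting integer coefficients to these (and the overall shape) gives p.

x^4 + 2*x^2*y^2 + y^4 - 3*x^2 - 3*y^2 + z^2 + 1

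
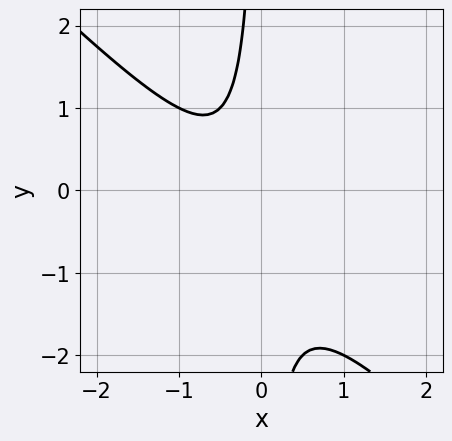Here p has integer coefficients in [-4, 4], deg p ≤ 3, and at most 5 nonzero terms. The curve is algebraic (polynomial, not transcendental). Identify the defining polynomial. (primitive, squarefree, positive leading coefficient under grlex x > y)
2*x^2 + 2*x*y + x + 1

(a) Degree: the shape is more complex than any degree-1 curve, so deg p = 2.
(b) Checking where it meets the axes: the curve avoids every integer y-axis point in the box; the curve avoids every integer x-axis point in the box.
(c) Solving for integer coefficients yields p as stated.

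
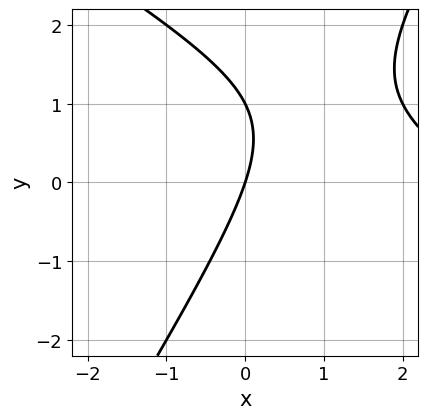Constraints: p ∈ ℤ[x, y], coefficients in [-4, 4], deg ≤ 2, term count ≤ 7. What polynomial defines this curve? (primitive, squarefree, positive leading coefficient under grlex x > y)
deg p = 2.
From the visible intercepts: among the integer gridlines, it crosses the y-axis at y ∈ {0, 1}; it crosses the x-axis at the gridline x = 0.
Matching integer coefficients to the picture gives p.

x^2 + x*y - y^2 - 3*x + y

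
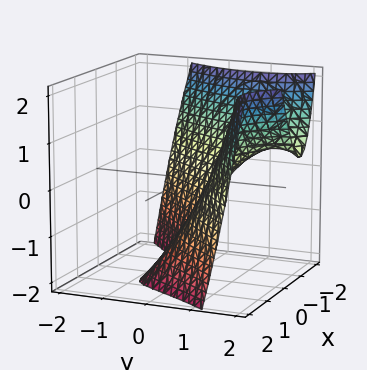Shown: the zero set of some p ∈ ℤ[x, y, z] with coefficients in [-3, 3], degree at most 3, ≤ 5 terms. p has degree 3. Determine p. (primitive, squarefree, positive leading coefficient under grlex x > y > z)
x^3 - x*y^2 - 3*y + 2*z + 2

Degree: no degree-2 surface has this shape, so deg p = 3.
Checking where it meets the axes: one z-axis crossing is at z = -1.
Together with the visible shape, these determine p as stated.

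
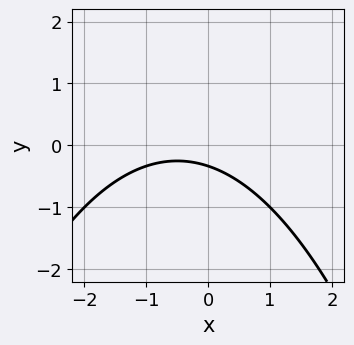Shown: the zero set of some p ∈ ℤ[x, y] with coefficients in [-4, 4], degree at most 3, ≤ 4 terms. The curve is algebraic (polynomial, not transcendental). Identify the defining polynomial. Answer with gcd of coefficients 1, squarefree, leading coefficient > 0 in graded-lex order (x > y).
x^2 + x + 3*y + 1

1. deg p = 2. No degree-1 curve has this shape.
2. Against the integer gridlines: no x-intercept at any integer in the box.
3. Putting this together gives p.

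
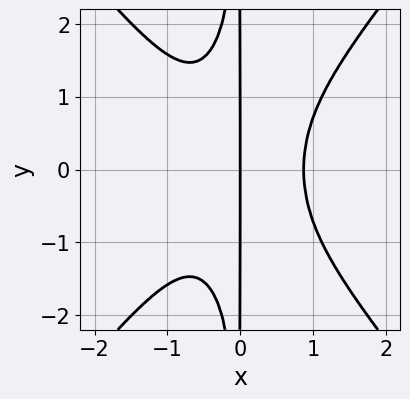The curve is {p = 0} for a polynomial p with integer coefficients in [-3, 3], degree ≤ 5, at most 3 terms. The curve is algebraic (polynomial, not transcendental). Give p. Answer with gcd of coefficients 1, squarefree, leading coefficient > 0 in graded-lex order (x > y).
(a) Degree: no degree-3 curve has this shape, so deg p = 4.
(b) Symmetries: mirror symmetry y ↦ −y ⇒ only even powers of y.
(c) Checking where it meets the axes: one x-axis crossing is at x = 0; every point of the y-axis in the box is on the curve.
(d) Solving for integer coefficients yields p as stated.

3*x^4 - 2*x^2*y^2 - 2*x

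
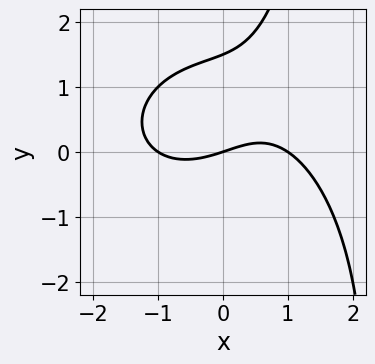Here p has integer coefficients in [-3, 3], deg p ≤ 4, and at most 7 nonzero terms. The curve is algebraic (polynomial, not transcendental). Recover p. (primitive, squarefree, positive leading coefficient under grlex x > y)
x^3 + x*y^2 - 2*y^2 - x + 3*y

deg p = 3. The shape is more complex than any degree-2 curve.
Reading off the gridlines: the x-axis gridline crossings are at x ∈ {-1, 0, 1}; it crosses the y-axis at the gridline y = 0.
Putting this together gives p.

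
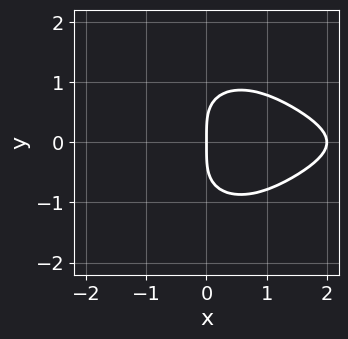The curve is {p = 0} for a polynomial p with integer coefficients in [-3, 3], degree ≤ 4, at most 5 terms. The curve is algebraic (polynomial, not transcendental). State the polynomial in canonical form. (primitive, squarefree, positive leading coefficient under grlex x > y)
x^2*y^2 + y^4 + x^2 - 2*x

(a) Degree: the shape is more complex than any degree-3 curve, so deg p = 4.
(b) Symmetries: it's symmetric under y → −y, forcing even powers of y.
(c) From the axis intercepts and sections: among the integer gridlines, it crosses the x-axis at x ∈ {0, 2}; one y-axis crossing is at y = 0.
(d) The integer polynomial consistent with all of this is the stated p.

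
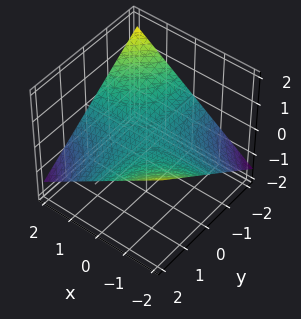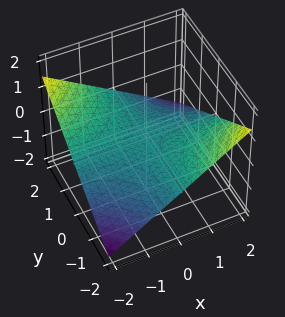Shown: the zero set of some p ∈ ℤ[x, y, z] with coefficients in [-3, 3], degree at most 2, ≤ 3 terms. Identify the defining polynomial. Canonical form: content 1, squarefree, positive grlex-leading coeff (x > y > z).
x*y + 3*z

(a) The degree is 2 — a hyperbolic paraboloid; a quadric.
(b) Against the integer gridlines: every point of the x-axis in the box is on the surface; it meets the z-axis at z = 0 (among the integer gridlines).
(c) Solving for integer coefficients yields p as stated. Check: (0, -1, 0) on the y-axis lies on the surface, and p(0, -1, 0) = 0. ✓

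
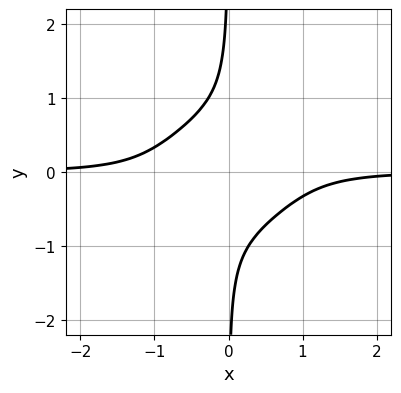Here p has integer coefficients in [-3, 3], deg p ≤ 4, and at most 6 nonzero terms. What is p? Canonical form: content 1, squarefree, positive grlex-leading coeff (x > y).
2*x^3*y - 2*x^2*y^2 + 3*x*y^3 + 1

First, deg p = 4.
Then, checking where it meets the axes: the curve avoids every integer x-axis point in the box; the curve avoids every integer y-axis point in the box.
Finally, assembling these constraints gives the stated polynomial.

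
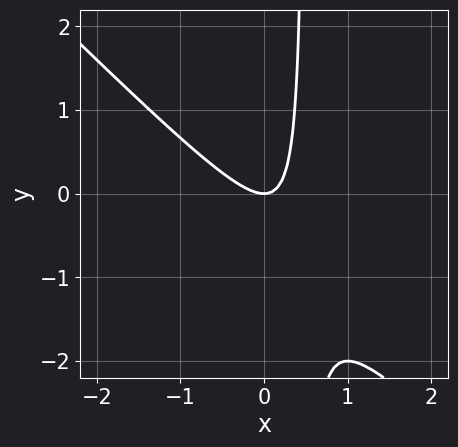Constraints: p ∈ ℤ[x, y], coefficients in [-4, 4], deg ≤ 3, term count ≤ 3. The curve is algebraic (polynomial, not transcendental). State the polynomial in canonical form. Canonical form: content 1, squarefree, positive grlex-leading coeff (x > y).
Degree: a generic line meets the curve in up to 2 points, so deg p = 2.
From the visible intercepts: it meets the y-axis at y = 0 (among the integer gridlines); it crosses the x-axis at the gridline x = 0.
Putting this together gives p.

2*x^2 + 2*x*y - y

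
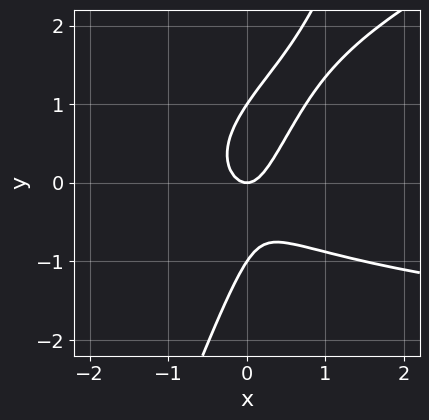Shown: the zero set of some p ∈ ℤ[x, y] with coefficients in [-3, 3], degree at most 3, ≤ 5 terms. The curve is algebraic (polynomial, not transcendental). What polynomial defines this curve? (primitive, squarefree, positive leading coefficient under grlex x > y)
x^2*y - 3*x*y^2 + y^3 + 3*x^2 - y

1. The degree is 3 — a generic line meets the curve in up to 3 points.
2. Against the integer gridlines: the y-axis gridline crossings are at y ∈ {-1, 0, 1}; it crosses the x-axis at the gridline x = 0.
3. Fitting integer coefficients to these (and the overall shape) gives p.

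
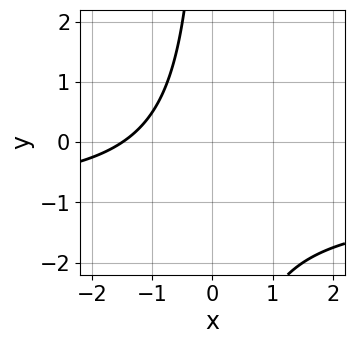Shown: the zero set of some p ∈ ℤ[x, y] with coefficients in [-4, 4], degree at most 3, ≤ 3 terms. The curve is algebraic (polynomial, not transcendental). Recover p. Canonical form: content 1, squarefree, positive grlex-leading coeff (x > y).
deg p = 2.
From the axis intercepts and sections: no y-intercept at any integer in the box.
Fitting integer coefficients to these (and the overall shape) gives p.

2*x*y + 2*x + 3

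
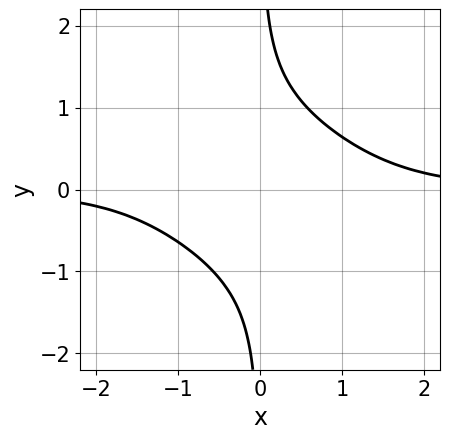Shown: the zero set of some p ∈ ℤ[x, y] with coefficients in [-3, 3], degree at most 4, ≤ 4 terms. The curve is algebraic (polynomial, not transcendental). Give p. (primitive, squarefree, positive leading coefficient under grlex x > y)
x^3*y + 2*x^2*y^2 + 2*x*y^3 - 2

(a) The degree is 4 — a generic line meets the curve in up to 4 points.
(b) Against the integer gridlines: the curve avoids every integer x-axis point in the box; it misses every integer gridline on the y-axis.
(c) The integer polynomial consistent with all of this is the stated p.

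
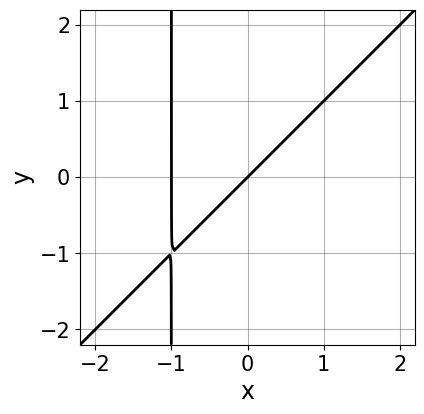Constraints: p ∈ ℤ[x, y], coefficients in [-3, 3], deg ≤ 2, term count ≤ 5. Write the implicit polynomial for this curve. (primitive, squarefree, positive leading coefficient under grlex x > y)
(a) deg p = 2. The shape is more complex than any degree-1 curve.
(b) From the axis intercepts and sections: the x-axis gridline crossings are at x ∈ {-1, 0}; it crosses the y-axis at the gridline y = 0.
(c) Matching integer coefficients to the picture gives p.

x^2 - x*y + x - y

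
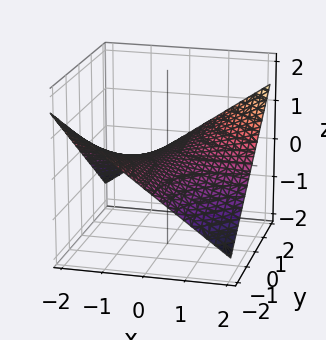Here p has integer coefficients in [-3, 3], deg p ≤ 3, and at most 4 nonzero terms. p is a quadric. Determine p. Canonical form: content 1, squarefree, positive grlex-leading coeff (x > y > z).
x*y - 3*z

(a) deg p = 2. A hyperbolic paraboloid; a quadric.
(b) From the visible intercepts: it meets the z-axis at z = 0 (among the integer gridlines); the visible y-axis segment lies entirely on the surface; every point of the x-axis in the box is on the surface.
(c) Putting this together gives p.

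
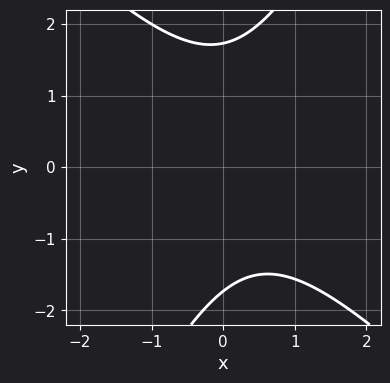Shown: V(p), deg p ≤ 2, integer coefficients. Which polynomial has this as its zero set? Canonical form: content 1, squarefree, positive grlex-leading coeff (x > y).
2*x^2 + x*y - y^2 - x + 3

deg p = 2. A generic line meets the curve in up to 2 points.
Reading off the gridlines: it misses every integer gridline on the x-axis.
Fitting integer coefficients to these (and the overall shape) gives p.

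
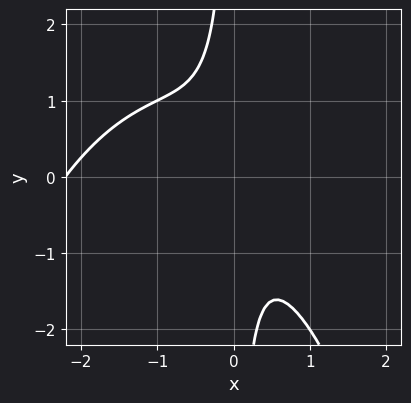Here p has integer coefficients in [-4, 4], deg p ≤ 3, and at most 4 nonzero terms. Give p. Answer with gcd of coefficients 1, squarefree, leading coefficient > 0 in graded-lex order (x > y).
x^3 + 2*x^2 + 2*x*y + 1

The degree is 3 — no degree-2 curve has this shape.
From the axis intercepts and sections: the curve avoids every integer y-axis point in the box; it misses every integer gridline on the x-axis.
These observations pin down the coefficients.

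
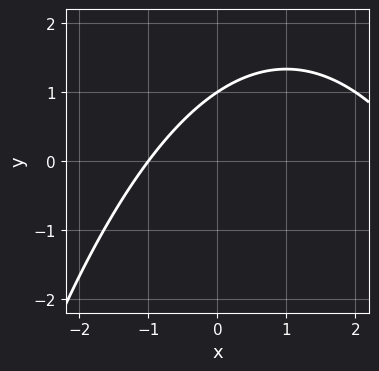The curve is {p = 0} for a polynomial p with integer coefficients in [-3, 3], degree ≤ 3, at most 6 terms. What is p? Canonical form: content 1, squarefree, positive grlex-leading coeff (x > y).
x^2 - 2*x + 3*y - 3

deg p = 2. The shape is more complex than any degree-1 curve.
Checking where it meets the axes: it crosses the x-axis at the gridline x = -1; it crosses the y-axis at the gridline y = 1.
Putting this together gives p.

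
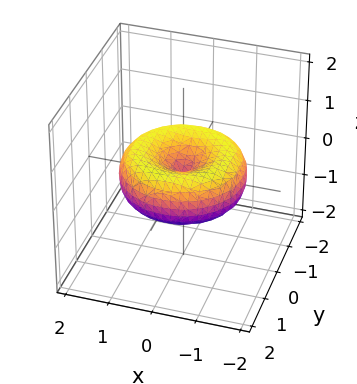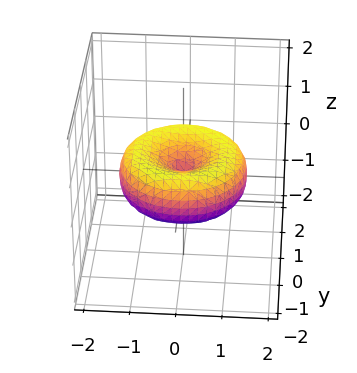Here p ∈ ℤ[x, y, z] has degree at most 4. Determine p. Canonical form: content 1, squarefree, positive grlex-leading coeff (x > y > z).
x^4 + 2*x^2*y^2 + y^4 - 2*x^2 - 2*y^2 + 3*z^2

1. deg p = 4. No degree-3 surface has this shape.
2. Symmetries: the surface is invariant under rotation about z: p = q(x² + y², z).
3. From the axis intercepts and sections: it crosses the x-axis at the gridline x = 0; it meets the z-axis at z = 0 (among the integer gridlines).
4. These observations pin down the coefficients.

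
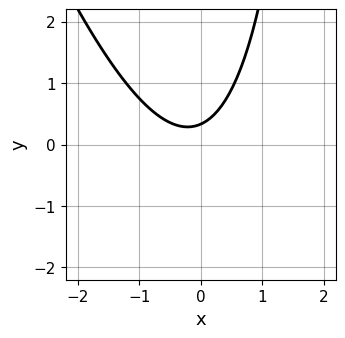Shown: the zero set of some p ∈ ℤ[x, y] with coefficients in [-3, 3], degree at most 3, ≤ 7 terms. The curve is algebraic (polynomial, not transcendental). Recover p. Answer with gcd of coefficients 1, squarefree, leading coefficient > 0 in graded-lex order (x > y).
The degree is 2 — the shape is more complex than any degree-1 curve.
Reading off the gridlines: it misses every integer gridline on the x-axis.
Solving for integer coefficients yields p as stated.

3*x^2 + x*y + x - 3*y + 1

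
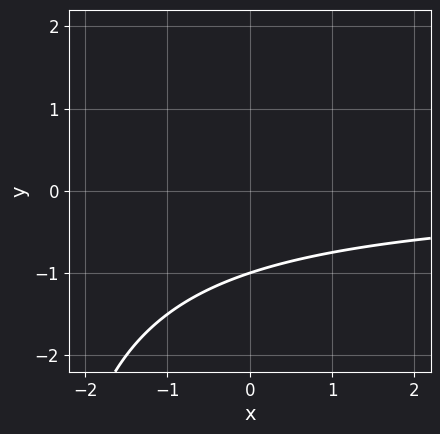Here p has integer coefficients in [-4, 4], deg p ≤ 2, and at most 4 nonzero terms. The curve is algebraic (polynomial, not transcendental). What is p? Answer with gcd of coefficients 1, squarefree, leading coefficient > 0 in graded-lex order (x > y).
x*y + 3*y + 3

1. The degree is 2 — the shape is more complex than any degree-1 curve.
2. From the visible intercepts: one y-axis crossing is at y = -1; the curve avoids every integer x-axis point in the box.
3. The integer polynomial consistent with all of this is the stated p.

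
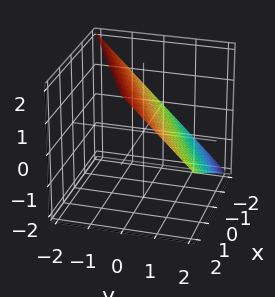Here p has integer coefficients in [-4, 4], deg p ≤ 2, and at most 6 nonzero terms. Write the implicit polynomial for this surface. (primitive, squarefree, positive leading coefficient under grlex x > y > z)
x - 2*y - 2*z + 2

Degree: the surface is flat (a plane), so deg p = 1.
Against the integer gridlines: it crosses the z-axis at the gridline z = 1; it crosses the x-axis at the gridline x = -2; it crosses the y-axis at the gridline y = 1.
Assembling these constraints gives the stated polynomial.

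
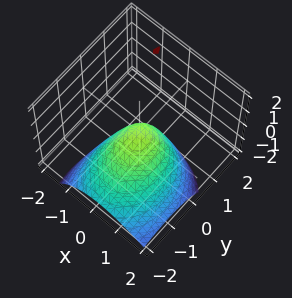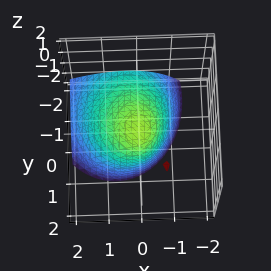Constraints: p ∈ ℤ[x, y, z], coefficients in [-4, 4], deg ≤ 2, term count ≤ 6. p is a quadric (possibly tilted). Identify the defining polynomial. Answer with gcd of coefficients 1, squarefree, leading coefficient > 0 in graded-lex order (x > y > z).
3*x^2 + 2*x*z + 2*y^2 - 3*y*z + 3*z

deg p = 2. A generic line meets the surface in up to 2 points.
Against the integer gridlines: it meets the z-axis at z = 0 (among the integer gridlines); one y-axis crossing is at y = 0; it crosses the x-axis at the gridline x = 0.
These observations pin down the coefficients.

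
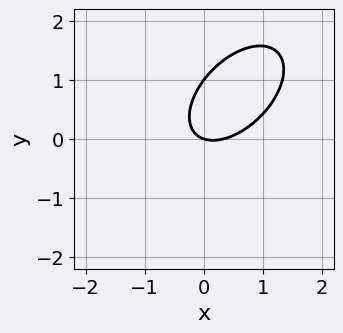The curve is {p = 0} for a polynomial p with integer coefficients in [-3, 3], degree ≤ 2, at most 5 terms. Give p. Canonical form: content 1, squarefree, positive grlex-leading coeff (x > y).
1. Degree: a generic line meets the curve in up to 2 points, so deg p = 2.
2. Checking where it meets the axes: it meets the x-axis at x = 0 (among the integer gridlines); the y-axis gridline crossings are at y ∈ {0, 1}.
3. Assembling these constraints gives the stated polynomial.

3*x^2 - 3*x*y + 3*y^2 - x - 3*y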